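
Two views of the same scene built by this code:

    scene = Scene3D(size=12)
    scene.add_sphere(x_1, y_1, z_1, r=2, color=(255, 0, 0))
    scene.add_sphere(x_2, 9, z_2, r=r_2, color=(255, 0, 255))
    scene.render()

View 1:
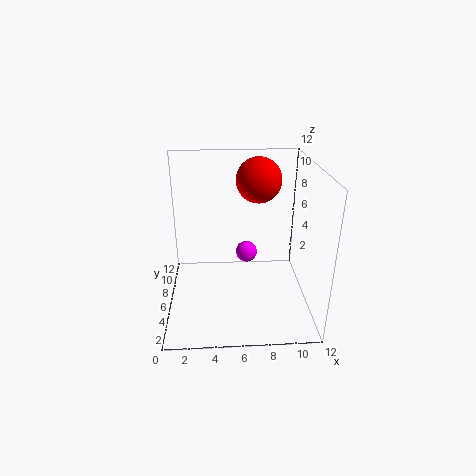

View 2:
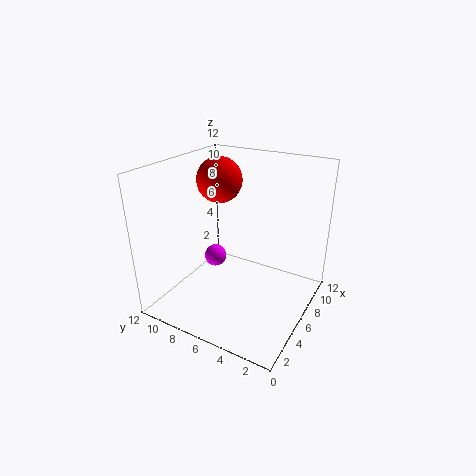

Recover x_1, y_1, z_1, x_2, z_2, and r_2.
x_1 = 8, y_1 = 9, z_1 = 10, x_2 = 7, z_2 = 3, r_2 = 1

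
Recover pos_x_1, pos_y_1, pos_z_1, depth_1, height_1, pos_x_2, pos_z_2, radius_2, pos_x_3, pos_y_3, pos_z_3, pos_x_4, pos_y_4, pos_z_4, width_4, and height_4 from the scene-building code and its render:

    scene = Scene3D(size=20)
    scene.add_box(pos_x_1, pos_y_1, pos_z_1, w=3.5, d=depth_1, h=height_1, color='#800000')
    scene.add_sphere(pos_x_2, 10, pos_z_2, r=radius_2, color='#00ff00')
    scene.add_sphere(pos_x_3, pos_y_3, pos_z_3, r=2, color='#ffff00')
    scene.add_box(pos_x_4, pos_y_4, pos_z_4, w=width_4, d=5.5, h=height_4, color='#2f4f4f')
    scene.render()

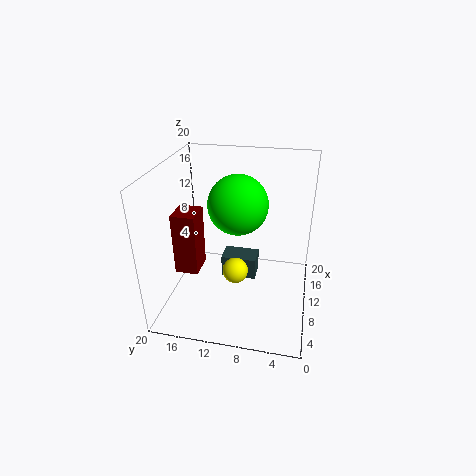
pos_x_1 = 4, pos_y_1 = 14, pos_z_1 = 7.5, depth_1 = 3, height_1 = 8, pos_x_2 = 10, pos_z_2 = 15, radius_2 = 4, pos_x_3 = 12.5, pos_y_3 = 11, pos_z_3 = 2.5, pos_x_4 = 13.5, pos_y_4 = 8, pos_z_4 = 0.5, width_4 = 3.5, height_4 = 3.5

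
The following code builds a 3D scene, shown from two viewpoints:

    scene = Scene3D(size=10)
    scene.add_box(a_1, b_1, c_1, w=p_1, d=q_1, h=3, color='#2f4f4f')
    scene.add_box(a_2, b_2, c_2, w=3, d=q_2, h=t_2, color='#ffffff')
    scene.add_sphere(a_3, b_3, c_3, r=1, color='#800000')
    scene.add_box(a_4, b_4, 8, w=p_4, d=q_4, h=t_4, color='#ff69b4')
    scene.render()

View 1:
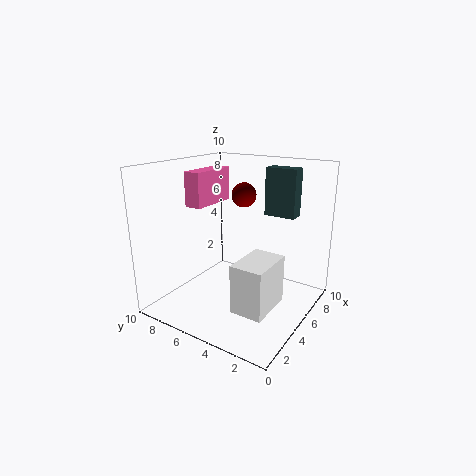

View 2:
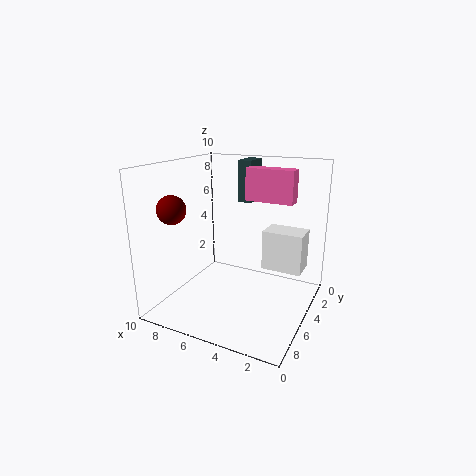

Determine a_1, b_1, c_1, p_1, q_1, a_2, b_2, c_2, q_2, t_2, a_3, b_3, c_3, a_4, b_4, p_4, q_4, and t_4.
a_1 = 5
b_1 = 1
c_1 = 7
p_1 = 1
q_1 = 2
a_2 = 1
b_2 = 1
c_2 = 2
q_2 = 2
t_2 = 3
a_3 = 9
b_3 = 7
c_3 = 7
a_4 = 1
b_4 = 5
p_4 = 3
q_4 = 1
t_4 = 2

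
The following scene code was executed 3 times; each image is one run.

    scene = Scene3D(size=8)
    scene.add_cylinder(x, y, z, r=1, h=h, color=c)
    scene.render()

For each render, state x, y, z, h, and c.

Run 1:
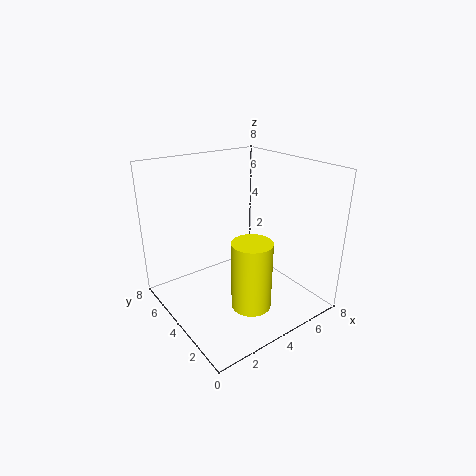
x = 3, y = 1.5, z = 1.5, h = 3.5, c = 'yellow'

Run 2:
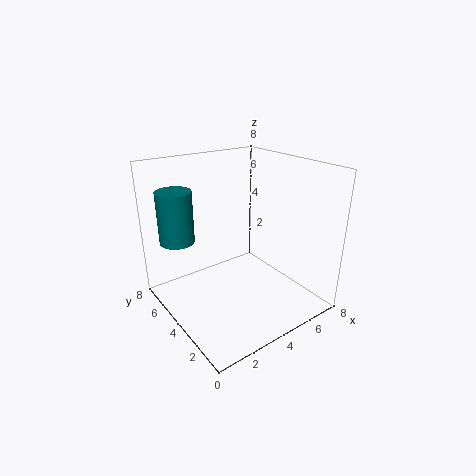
x = 1.5, y = 6.5, z = 3.5, h = 3, c = 'teal'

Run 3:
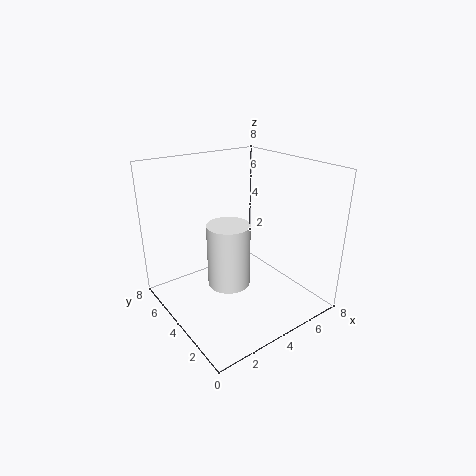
x = 2, y = 2, z = 3, h = 3, c = 'white'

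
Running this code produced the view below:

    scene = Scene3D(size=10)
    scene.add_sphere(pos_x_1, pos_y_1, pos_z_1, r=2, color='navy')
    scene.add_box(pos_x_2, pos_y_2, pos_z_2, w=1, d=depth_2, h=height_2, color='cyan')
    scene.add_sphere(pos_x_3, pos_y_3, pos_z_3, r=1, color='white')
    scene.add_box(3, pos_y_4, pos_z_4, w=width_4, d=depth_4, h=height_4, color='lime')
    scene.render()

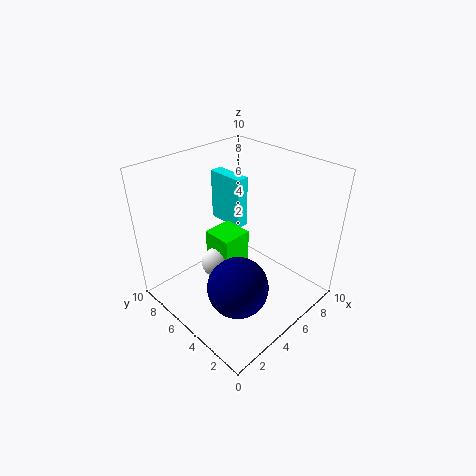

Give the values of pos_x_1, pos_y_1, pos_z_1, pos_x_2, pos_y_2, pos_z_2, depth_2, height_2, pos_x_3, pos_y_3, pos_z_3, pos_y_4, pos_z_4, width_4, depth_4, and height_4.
pos_x_1 = 3
pos_y_1 = 3
pos_z_1 = 3
pos_x_2 = 7
pos_y_2 = 7
pos_z_2 = 4
depth_2 = 3
height_2 = 4
pos_x_3 = 3
pos_y_3 = 5
pos_z_3 = 4
pos_y_4 = 4
pos_z_4 = 2
width_4 = 2
depth_4 = 2
height_4 = 4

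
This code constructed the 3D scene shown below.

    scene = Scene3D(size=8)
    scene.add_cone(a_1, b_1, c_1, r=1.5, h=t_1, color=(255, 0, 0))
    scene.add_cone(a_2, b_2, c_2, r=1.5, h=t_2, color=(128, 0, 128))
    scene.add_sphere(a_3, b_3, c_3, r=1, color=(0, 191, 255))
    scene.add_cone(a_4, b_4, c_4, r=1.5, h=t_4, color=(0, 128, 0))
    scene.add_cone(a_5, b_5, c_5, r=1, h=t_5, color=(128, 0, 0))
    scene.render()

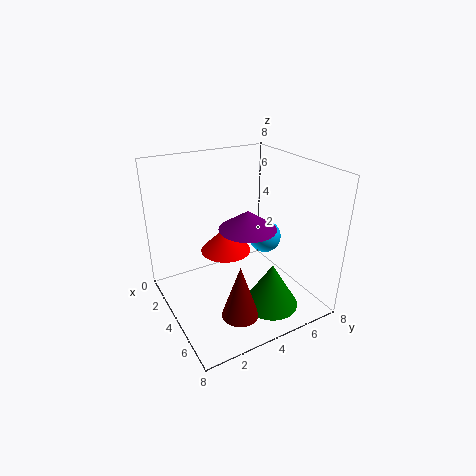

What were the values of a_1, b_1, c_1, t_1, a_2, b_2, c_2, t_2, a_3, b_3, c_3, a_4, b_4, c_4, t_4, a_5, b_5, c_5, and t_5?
a_1 = 2.5; b_1 = 4; c_1 = 2.5; t_1 = 1.5; a_2 = 5; b_2 = 4; c_2 = 5; t_2 = 1; a_3 = 3; b_3 = 6.5; c_3 = 3; a_4 = 6; b_4 = 5; c_4 = 0.5; t_4 = 2.5; a_5 = 6; b_5 = 3; c_5 = 0.5; t_5 = 3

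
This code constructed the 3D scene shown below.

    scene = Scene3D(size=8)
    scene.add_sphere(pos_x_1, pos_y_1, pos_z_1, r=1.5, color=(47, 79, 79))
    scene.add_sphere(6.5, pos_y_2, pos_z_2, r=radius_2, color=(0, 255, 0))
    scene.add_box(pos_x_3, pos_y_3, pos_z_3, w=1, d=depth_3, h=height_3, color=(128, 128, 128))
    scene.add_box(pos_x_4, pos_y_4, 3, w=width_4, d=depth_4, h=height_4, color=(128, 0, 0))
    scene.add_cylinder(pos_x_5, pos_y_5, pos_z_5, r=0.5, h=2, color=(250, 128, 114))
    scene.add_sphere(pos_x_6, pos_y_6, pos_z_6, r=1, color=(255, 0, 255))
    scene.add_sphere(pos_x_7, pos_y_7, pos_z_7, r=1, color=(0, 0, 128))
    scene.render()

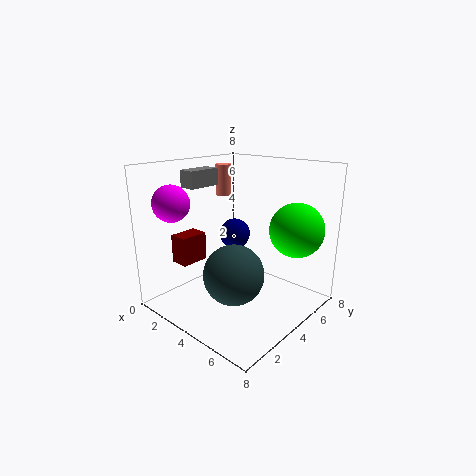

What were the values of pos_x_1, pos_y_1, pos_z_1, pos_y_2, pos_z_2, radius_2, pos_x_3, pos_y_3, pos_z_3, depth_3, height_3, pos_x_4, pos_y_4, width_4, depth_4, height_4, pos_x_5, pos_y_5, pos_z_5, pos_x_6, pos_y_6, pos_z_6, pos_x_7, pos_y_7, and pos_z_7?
pos_x_1 = 5.5; pos_y_1 = 2; pos_z_1 = 3; pos_y_2 = 6; pos_z_2 = 4.5; radius_2 = 1.5; pos_x_3 = 0.5; pos_y_3 = 3; pos_z_3 = 6.5; depth_3 = 2; height_3 = 1; pos_x_4 = 2; pos_y_4 = 1; width_4 = 1; depth_4 = 1.5; height_4 = 1.5; pos_x_5 = 0.5; pos_y_5 = 6.5; pos_z_5 = 5.5; pos_x_6 = 1.5; pos_y_6 = 1.5; pos_z_6 = 6; pos_x_7 = 1.5; pos_y_7 = 6.5; pos_z_7 = 3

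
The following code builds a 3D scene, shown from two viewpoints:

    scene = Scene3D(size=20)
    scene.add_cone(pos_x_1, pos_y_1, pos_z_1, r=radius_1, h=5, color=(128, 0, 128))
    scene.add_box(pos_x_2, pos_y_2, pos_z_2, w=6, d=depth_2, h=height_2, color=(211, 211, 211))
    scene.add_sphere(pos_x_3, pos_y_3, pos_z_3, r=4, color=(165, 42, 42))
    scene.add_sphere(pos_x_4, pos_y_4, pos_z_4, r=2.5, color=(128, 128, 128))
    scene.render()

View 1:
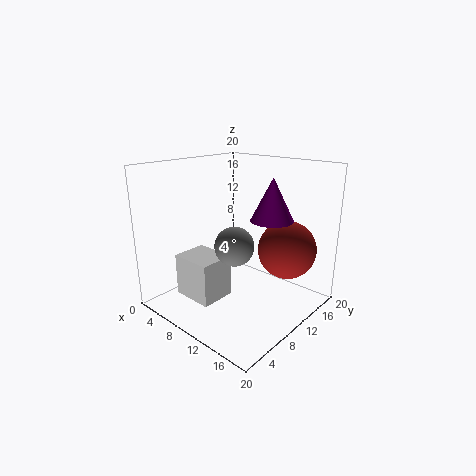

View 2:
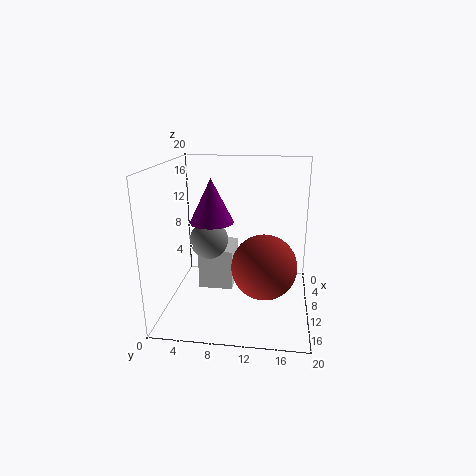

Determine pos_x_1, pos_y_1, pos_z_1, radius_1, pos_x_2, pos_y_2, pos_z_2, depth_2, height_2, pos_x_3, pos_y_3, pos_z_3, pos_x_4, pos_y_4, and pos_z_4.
pos_x_1 = 17; pos_y_1 = 8; pos_z_1 = 14.5; radius_1 = 2.5; pos_x_2 = 3.5; pos_y_2 = 4; pos_z_2 = 1.5; depth_2 = 5; height_2 = 6; pos_x_3 = 15.5; pos_y_3 = 14; pos_z_3 = 8.5; pos_x_4 = 12.5; pos_y_4 = 6.5; pos_z_4 = 10.5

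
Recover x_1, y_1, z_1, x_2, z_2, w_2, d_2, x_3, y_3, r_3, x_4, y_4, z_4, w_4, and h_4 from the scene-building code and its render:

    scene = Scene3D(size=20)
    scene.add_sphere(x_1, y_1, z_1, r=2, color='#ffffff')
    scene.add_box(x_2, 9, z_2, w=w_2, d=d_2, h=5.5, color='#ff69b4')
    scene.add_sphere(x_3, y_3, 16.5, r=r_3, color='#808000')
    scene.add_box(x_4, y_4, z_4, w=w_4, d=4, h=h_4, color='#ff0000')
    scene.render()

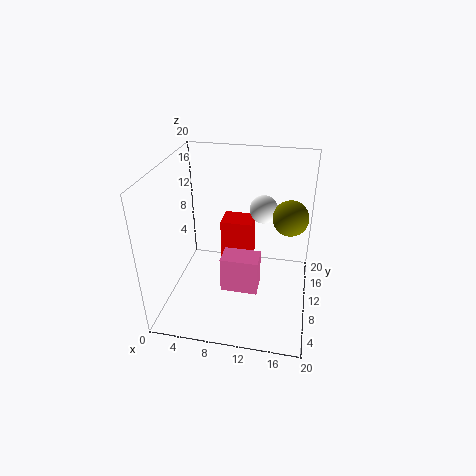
x_1 = 13
y_1 = 13.5
z_1 = 13
x_2 = 7.5
z_2 = 1
w_2 = 5.5
d_2 = 3.5
x_3 = 17
y_3 = 5
r_3 = 2
x_4 = 6
y_4 = 15.5
z_4 = 2
w_4 = 5
h_4 = 7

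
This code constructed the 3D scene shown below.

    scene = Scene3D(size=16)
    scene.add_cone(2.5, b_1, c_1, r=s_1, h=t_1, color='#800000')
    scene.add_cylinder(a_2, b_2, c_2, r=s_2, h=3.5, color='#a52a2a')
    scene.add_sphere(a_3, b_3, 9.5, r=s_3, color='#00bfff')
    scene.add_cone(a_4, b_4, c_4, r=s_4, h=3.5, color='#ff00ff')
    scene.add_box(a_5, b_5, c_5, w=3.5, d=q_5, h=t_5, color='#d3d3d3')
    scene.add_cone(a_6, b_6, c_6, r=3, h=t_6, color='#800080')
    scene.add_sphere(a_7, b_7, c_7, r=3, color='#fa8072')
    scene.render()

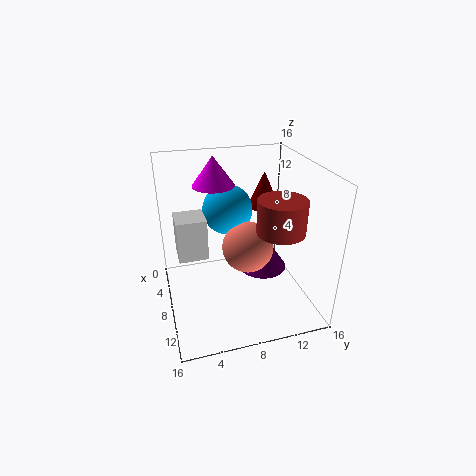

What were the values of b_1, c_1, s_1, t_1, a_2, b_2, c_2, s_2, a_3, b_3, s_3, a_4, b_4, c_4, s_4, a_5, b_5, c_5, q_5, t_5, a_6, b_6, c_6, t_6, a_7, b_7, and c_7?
b_1 = 13
c_1 = 9
s_1 = 2
t_1 = 4.5
a_2 = 11.5
b_2 = 11.5
c_2 = 10
s_2 = 2.5
a_3 = 3.5
b_3 = 8
s_3 = 3
a_4 = 3
b_4 = 6.5
c_4 = 12.5
s_4 = 2.5
a_5 = 2.5
b_5 = 1.5
c_5 = 4.5
q_5 = 3.5
t_5 = 5
a_6 = 5.5
b_6 = 12
c_6 = 2
t_6 = 4.5
a_7 = 7
b_7 = 9.5
c_7 = 6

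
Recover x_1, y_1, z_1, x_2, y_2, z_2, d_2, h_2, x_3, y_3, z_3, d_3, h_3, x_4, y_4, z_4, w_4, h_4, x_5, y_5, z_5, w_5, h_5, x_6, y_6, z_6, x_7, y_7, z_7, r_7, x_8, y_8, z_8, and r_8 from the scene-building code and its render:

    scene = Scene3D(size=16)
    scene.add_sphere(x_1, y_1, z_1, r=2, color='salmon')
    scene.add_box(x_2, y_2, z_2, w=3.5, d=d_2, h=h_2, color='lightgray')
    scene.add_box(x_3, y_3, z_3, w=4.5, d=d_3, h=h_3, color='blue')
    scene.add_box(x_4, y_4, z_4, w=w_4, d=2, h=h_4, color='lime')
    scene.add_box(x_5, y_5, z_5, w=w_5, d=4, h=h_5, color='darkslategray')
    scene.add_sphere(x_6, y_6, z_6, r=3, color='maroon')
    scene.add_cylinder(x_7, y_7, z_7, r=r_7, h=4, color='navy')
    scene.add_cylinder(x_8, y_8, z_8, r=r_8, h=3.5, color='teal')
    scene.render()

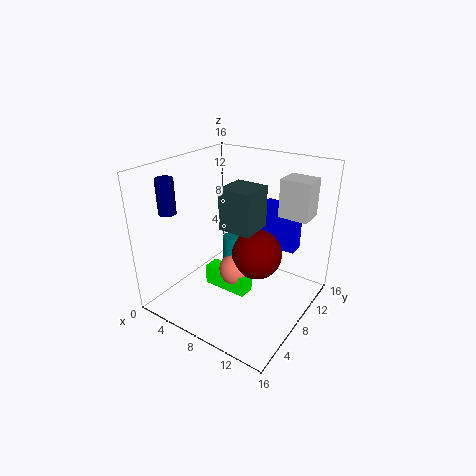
x_1 = 7, y_1 = 9, z_1 = 3, x_2 = 10.5, y_2 = 12.5, z_2 = 9.5, d_2 = 3, h_2 = 4.5, x_3 = 8, y_3 = 13, z_3 = 5, d_3 = 2, h_3 = 5.5, x_4 = 3.5, y_4 = 7.5, z_4 = 0.5, w_4 = 5.5, h_4 = 2.5, x_5 = 5, y_5 = 8.5, z_5 = 8, w_5 = 4, h_5 = 5, x_6 = 9, y_6 = 10.5, z_6 = 5, x_7 = 1, y_7 = 4.5, z_7 = 10.5, r_7 = 1, x_8 = 6, y_8 = 9.5, z_8 = 3.5, r_8 = 1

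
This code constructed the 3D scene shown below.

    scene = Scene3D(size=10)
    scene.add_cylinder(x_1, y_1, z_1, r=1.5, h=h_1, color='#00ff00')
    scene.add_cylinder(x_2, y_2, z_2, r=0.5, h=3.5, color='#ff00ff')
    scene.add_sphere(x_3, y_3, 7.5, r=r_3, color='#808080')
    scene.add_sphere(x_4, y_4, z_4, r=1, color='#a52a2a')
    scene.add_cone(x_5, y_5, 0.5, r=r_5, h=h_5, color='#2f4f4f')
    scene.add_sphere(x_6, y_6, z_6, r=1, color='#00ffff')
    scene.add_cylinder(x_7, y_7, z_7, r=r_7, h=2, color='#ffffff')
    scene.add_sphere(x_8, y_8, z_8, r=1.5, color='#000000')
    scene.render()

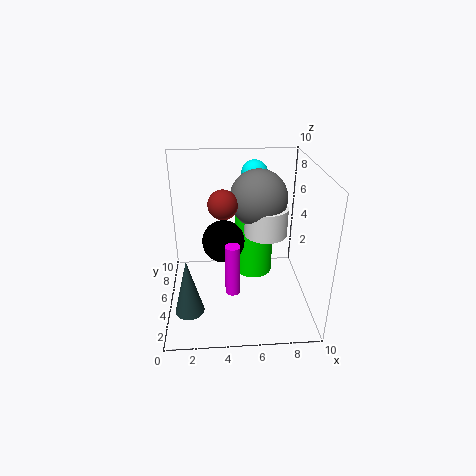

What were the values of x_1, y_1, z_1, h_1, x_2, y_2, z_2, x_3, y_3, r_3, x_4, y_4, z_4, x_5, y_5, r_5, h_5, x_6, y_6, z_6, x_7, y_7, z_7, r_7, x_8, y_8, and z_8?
x_1 = 6.5; y_1 = 8; z_1 = 0.5; h_1 = 5; x_2 = 4.5; y_2 = 3; z_2 = 2; x_3 = 6.5; y_3 = 6; r_3 = 2; x_4 = 4; y_4 = 5; z_4 = 7.5; x_5 = 1.5; y_5 = 3; r_5 = 1; h_5 = 4; x_6 = 6.5; y_6 = 8.5; z_6 = 8.5; x_7 = 7; y_7 = 5.5; z_7 = 5; r_7 = 1.5; x_8 = 4; y_8 = 5.5; z_8 = 4.5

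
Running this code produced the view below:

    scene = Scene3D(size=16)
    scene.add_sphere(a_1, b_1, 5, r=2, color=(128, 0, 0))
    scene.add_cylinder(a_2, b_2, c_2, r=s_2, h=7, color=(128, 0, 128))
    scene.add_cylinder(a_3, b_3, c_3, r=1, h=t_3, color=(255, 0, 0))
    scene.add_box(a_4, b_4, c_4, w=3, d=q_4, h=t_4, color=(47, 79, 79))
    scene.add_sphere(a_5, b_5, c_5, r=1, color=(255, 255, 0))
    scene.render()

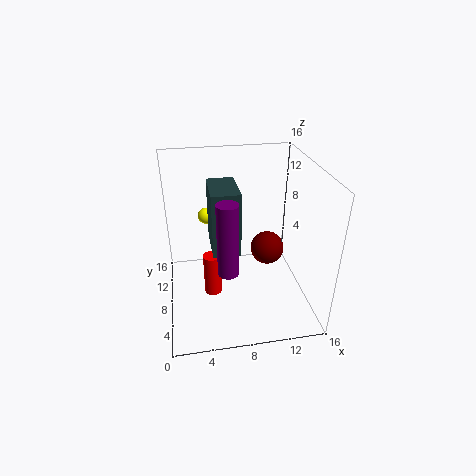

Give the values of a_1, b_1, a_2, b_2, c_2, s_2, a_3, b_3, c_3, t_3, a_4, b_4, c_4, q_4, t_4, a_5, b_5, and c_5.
a_1 = 12, b_1 = 10, a_2 = 6, b_2 = 2, c_2 = 8, s_2 = 1, a_3 = 5, b_3 = 8, c_3 = 1, t_3 = 5, a_4 = 5, b_4 = 6, c_4 = 7, q_4 = 5, t_4 = 7, a_5 = 5, b_5 = 14, c_5 = 8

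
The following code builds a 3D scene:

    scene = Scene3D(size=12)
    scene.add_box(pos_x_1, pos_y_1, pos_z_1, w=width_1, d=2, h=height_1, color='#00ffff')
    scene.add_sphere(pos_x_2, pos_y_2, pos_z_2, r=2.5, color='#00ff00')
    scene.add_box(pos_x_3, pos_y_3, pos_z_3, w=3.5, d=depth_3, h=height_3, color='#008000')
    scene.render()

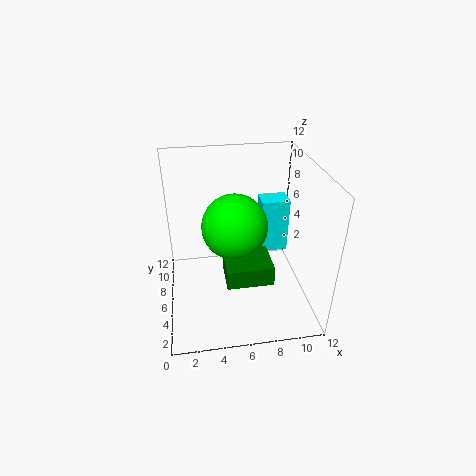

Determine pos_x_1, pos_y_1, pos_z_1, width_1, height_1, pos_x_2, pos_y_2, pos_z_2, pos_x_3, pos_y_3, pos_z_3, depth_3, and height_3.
pos_x_1 = 8.5
pos_y_1 = 8
pos_z_1 = 3
width_1 = 2.5
height_1 = 5
pos_x_2 = 5.5
pos_y_2 = 4.5
pos_z_2 = 8
pos_x_3 = 4.5
pos_y_3 = 1.5
pos_z_3 = 4.5
depth_3 = 3
height_3 = 1.5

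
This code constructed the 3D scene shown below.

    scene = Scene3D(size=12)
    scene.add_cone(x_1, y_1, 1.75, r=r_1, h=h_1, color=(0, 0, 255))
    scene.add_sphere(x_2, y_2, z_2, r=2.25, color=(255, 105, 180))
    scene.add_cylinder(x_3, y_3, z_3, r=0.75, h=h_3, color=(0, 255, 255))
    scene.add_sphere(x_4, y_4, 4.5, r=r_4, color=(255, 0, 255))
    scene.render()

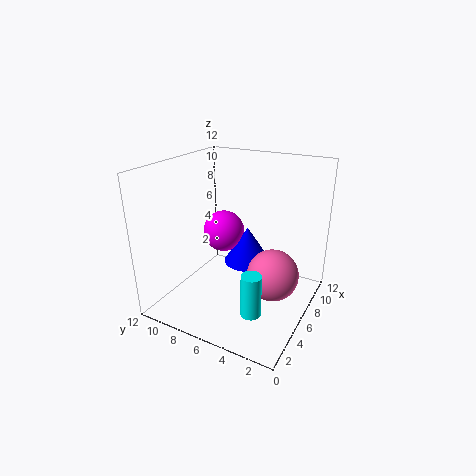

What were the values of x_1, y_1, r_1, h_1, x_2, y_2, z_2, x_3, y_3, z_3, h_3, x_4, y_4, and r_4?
x_1 = 9.75; y_1 = 7; r_1 = 2.25; h_1 = 3.5; x_2 = 7.25; y_2 = 3.25; z_2 = 2.5; x_3 = 2; y_3 = 2.75; z_3 = 2.25; h_3 = 3.25; x_4 = 9.5; y_4 = 9.5; r_4 = 2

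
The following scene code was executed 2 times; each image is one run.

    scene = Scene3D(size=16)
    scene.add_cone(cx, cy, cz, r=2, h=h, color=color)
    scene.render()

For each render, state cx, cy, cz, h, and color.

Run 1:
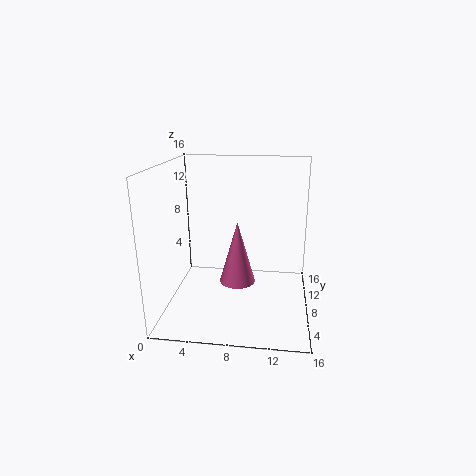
cx = 8
cy = 7.5
cz = 3
h = 7
color = 'hotpink'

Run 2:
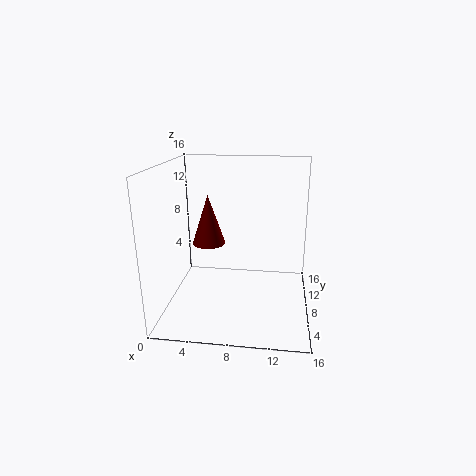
cx = 4
cy = 11
cz = 6
h = 6
color = 'maroon'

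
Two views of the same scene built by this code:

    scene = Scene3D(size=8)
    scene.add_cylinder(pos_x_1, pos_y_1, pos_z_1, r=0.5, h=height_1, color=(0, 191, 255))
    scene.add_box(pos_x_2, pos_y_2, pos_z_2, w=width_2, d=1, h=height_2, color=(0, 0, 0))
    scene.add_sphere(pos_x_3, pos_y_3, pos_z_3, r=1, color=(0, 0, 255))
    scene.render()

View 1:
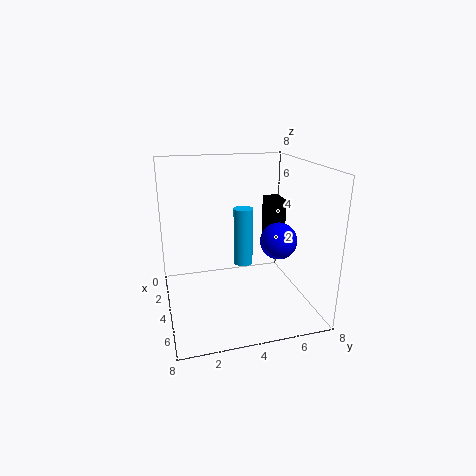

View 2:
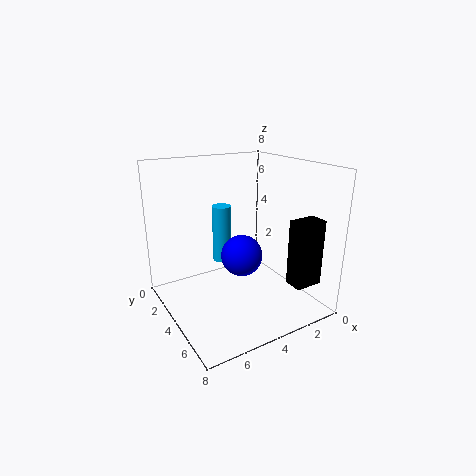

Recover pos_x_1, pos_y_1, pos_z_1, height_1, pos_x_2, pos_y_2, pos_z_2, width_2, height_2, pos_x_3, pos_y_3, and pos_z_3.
pos_x_1 = 5
pos_y_1 = 4
pos_z_1 = 3
height_1 = 3
pos_x_2 = 1
pos_y_2 = 6.5
pos_z_2 = 2
width_2 = 1.5
height_2 = 3.5
pos_x_3 = 5
pos_y_3 = 6
pos_z_3 = 4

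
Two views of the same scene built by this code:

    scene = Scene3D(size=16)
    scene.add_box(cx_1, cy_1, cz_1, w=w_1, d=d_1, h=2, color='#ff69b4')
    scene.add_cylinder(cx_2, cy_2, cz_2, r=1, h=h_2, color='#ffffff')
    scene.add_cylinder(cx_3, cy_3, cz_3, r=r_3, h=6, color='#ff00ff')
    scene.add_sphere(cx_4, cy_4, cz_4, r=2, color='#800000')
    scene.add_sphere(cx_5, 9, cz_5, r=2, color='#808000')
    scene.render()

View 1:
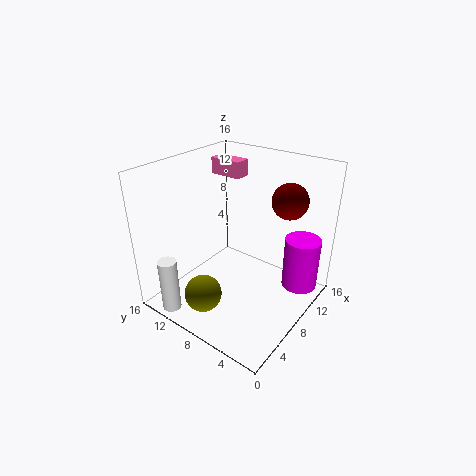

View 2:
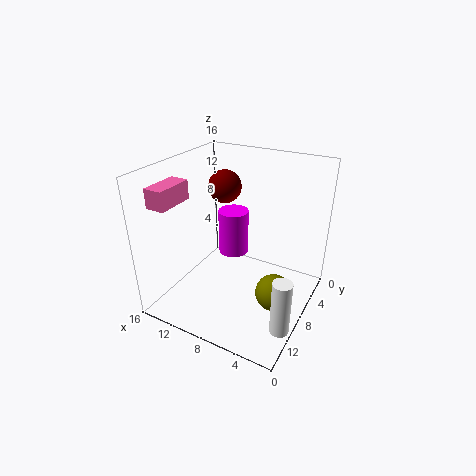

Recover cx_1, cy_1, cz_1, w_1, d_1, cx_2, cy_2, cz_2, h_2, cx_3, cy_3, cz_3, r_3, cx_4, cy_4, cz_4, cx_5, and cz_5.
cx_1 = 12, cy_1 = 11, cz_1 = 13, w_1 = 2, d_1 = 4, cx_2 = 1, cy_2 = 12, cz_2 = 1, h_2 = 6, cx_3 = 12, cy_3 = 2, cz_3 = 2, r_3 = 2, cx_4 = 12, cy_4 = 4, cz_4 = 12, cx_5 = 3, cz_5 = 3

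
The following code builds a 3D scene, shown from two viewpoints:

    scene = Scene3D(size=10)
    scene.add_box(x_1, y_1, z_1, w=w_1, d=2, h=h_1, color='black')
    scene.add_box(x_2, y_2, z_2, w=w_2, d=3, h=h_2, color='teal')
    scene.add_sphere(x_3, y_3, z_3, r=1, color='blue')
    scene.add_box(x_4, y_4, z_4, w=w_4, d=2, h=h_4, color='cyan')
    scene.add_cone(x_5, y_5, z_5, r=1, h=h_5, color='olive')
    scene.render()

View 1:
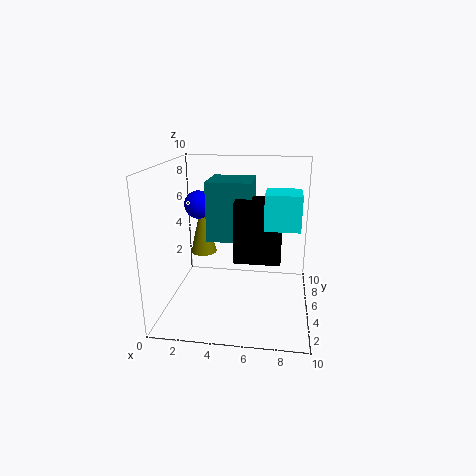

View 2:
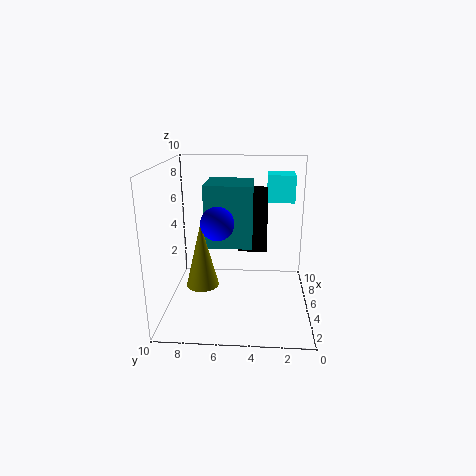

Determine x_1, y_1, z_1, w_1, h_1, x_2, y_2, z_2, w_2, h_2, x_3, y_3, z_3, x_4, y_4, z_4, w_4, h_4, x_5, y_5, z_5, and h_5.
x_1 = 5
y_1 = 3
z_1 = 4
w_1 = 3
h_1 = 4
x_2 = 3
y_2 = 4
z_2 = 5
w_2 = 3
h_2 = 4
x_3 = 2
y_3 = 6
z_3 = 7
x_4 = 7
y_4 = 1
z_4 = 7
w_4 = 2
h_4 = 2
x_5 = 2
y_5 = 7
z_5 = 3
h_5 = 4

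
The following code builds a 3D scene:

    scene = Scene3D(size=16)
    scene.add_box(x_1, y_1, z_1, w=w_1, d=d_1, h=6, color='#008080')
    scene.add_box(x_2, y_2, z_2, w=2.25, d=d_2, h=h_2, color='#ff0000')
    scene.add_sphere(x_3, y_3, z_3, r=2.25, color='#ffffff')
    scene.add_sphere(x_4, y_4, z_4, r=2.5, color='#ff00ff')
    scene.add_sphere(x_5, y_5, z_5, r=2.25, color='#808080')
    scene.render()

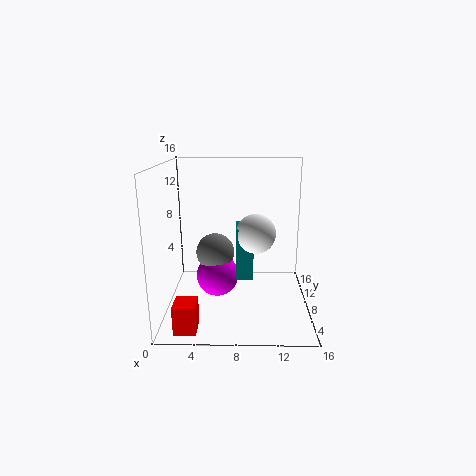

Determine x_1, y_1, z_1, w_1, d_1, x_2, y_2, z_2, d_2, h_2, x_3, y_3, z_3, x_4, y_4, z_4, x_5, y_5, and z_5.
x_1 = 7.75
y_1 = 7.75
z_1 = 3
w_1 = 2
d_1 = 3.5
x_2 = 1.75
y_2 = 1
z_2 = 0.25
d_2 = 2.5
h_2 = 3
x_3 = 10
y_3 = 8.75
z_3 = 8.25
x_4 = 5.5
y_4 = 9.5
z_4 = 2.75
x_5 = 5.25
y_5 = 10
z_5 = 5.5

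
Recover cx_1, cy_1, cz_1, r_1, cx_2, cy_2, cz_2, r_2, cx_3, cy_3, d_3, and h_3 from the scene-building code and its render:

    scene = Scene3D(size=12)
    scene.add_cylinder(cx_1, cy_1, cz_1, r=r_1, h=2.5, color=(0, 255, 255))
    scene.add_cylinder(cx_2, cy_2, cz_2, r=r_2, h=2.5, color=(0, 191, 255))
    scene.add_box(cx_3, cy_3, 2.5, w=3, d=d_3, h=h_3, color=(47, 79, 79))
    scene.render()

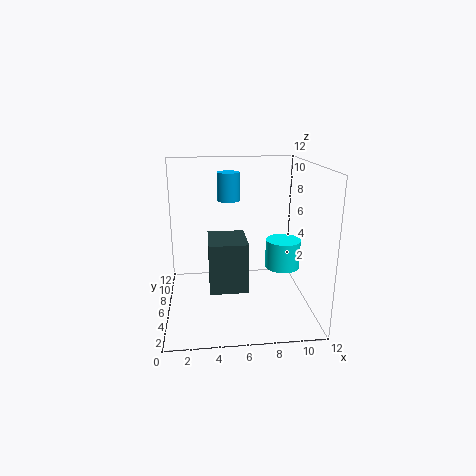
cx_1 = 10
cy_1 = 6.5
cz_1 = 3
r_1 = 1.5
cx_2 = 5.5
cy_2 = 9
cz_2 = 8.5
r_2 = 1
cx_3 = 3.5
cy_3 = 3
d_3 = 3.5
h_3 = 4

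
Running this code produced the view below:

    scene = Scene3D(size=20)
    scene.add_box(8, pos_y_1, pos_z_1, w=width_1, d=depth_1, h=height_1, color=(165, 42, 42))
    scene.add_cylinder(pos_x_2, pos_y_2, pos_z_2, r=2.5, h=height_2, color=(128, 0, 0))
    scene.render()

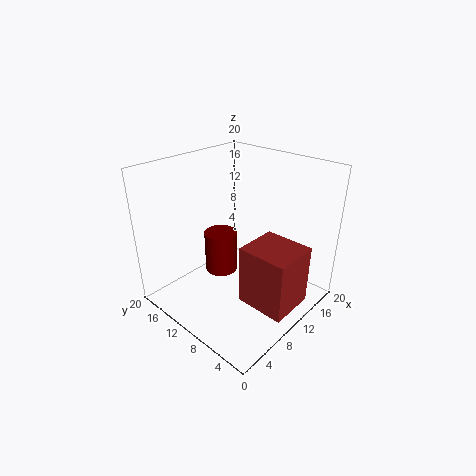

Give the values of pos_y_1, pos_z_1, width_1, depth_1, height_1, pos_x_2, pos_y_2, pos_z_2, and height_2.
pos_y_1 = 1
pos_z_1 = 1.5
width_1 = 6.5
depth_1 = 7
height_1 = 8.5
pos_x_2 = 11.5
pos_y_2 = 15
pos_z_2 = 2
height_2 = 6.5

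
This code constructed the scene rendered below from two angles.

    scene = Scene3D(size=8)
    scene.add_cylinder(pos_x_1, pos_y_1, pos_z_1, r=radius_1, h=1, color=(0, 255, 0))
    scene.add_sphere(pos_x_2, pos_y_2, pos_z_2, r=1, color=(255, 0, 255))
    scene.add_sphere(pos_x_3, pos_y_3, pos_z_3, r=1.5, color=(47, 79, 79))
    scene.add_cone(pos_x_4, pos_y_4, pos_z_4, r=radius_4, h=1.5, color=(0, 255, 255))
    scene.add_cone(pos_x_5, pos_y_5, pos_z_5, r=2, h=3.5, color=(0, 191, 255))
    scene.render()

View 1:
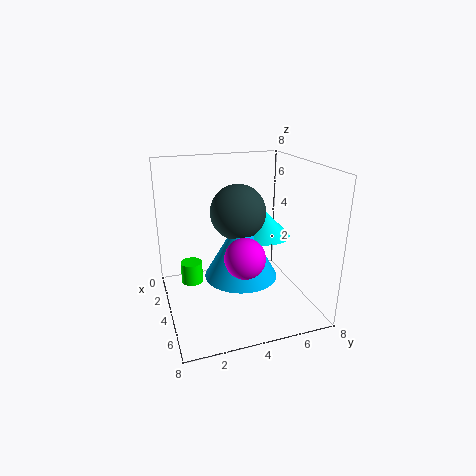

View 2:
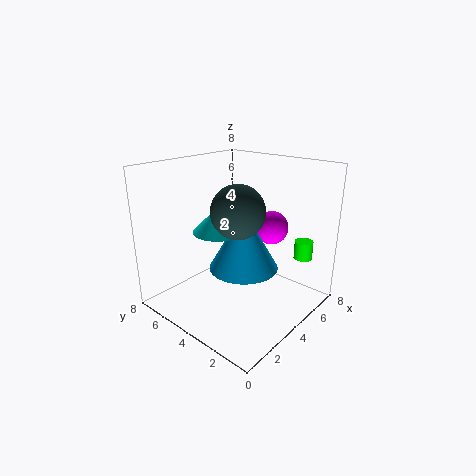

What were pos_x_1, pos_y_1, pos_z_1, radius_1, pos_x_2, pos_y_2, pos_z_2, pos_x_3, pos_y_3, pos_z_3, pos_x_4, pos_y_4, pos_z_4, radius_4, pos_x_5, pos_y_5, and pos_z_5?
pos_x_1 = 6, pos_y_1 = 1, pos_z_1 = 3, radius_1 = 0.5, pos_x_2 = 6.5, pos_y_2 = 3.5, pos_z_2 = 4, pos_x_3 = 4, pos_y_3 = 4, pos_z_3 = 5.5, pos_x_4 = 4, pos_y_4 = 5.5, pos_z_4 = 4, radius_4 = 1.5, pos_x_5 = 4.5, pos_y_5 = 4, pos_z_5 = 2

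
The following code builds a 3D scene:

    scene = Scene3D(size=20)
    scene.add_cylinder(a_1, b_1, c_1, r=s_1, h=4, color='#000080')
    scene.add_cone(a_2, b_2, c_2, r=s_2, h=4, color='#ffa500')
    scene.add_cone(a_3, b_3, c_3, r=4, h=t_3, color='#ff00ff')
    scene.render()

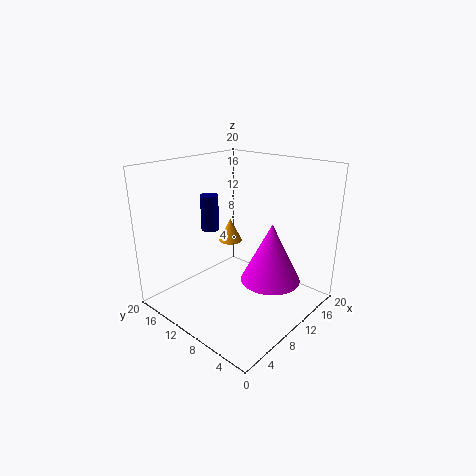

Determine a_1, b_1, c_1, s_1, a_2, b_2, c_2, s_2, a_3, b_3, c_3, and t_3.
a_1 = 3, b_1 = 8, c_1 = 14, s_1 = 1, a_2 = 17, b_2 = 18, c_2 = 5, s_2 = 2, a_3 = 11, b_3 = 5, c_3 = 5, t_3 = 8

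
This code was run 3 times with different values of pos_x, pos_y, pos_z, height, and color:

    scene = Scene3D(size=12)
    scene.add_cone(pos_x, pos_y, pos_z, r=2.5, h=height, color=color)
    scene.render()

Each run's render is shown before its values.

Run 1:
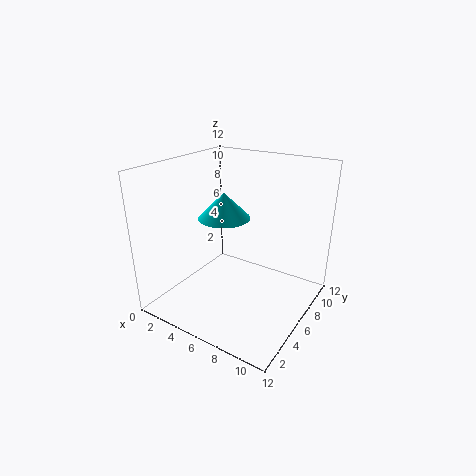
pos_x = 2.5, pos_y = 9, pos_z = 6, height = 2.5, color = 'cyan'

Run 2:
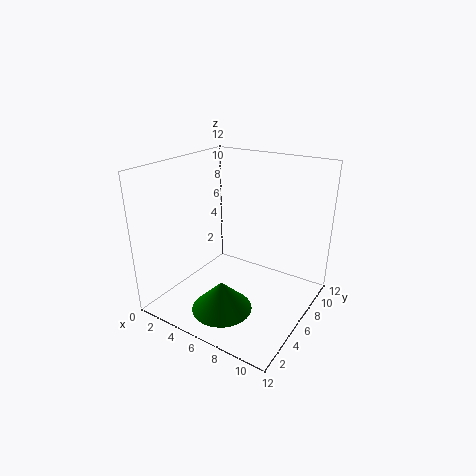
pos_x = 6, pos_y = 3.5, pos_z = 0.5, height = 2.5, color = 'green'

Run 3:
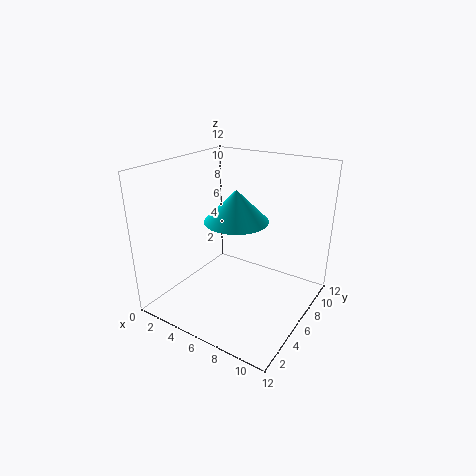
pos_x = 6.5, pos_y = 5, pos_z = 8, height = 2.5, color = 'cyan'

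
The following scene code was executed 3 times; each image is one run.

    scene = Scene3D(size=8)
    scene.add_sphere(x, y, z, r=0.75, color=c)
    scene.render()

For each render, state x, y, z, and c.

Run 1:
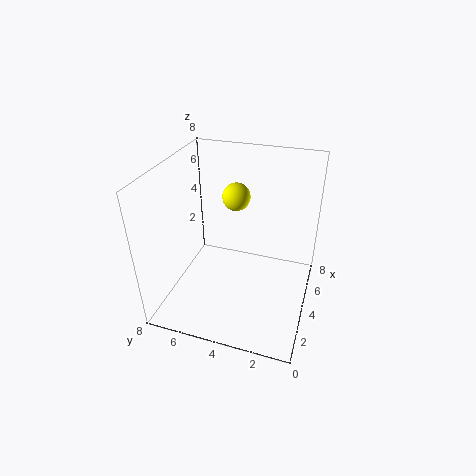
x = 4.5; y = 4.25; z = 6.25; c = 'yellow'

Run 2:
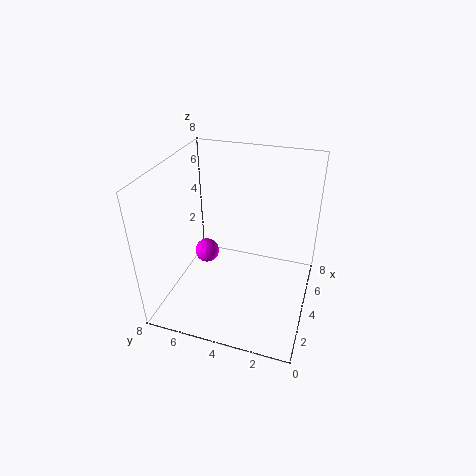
x = 5.25; y = 6.5; z = 1.75; c = 'magenta'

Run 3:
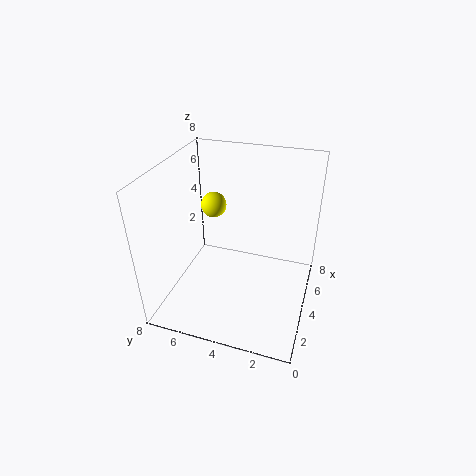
x = 5.5; y = 6; z = 5; c = 'yellow'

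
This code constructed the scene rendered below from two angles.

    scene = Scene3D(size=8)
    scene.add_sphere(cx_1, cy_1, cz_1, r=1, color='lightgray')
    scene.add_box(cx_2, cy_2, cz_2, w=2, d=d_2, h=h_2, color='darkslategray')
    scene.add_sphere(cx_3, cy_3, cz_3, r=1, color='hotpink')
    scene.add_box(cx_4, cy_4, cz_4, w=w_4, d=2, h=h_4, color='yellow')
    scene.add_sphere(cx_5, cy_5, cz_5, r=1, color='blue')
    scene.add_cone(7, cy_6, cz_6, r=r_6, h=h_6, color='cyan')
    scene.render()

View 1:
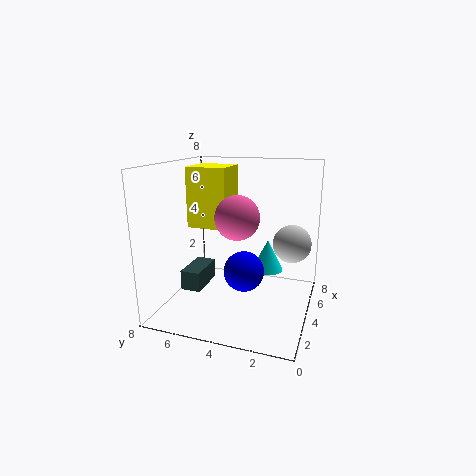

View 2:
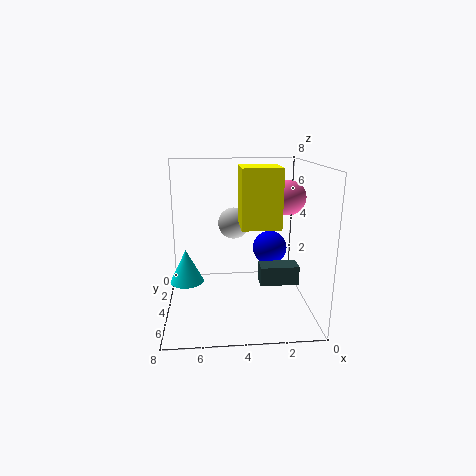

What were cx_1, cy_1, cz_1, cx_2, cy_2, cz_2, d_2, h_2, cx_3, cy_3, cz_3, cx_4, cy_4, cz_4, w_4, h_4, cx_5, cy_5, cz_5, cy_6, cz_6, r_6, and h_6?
cx_1 = 4; cy_1 = 1; cz_1 = 4; cx_2 = 1; cy_2 = 5; cz_2 = 2; d_2 = 1; h_2 = 1; cx_3 = 1; cy_3 = 3; cz_3 = 6; cx_4 = 2; cy_4 = 4; cz_4 = 5; w_4 = 2; h_4 = 3; cx_5 = 2; cy_5 = 3; cz_5 = 3; cy_6 = 3; cz_6 = 1; r_6 = 1; h_6 = 2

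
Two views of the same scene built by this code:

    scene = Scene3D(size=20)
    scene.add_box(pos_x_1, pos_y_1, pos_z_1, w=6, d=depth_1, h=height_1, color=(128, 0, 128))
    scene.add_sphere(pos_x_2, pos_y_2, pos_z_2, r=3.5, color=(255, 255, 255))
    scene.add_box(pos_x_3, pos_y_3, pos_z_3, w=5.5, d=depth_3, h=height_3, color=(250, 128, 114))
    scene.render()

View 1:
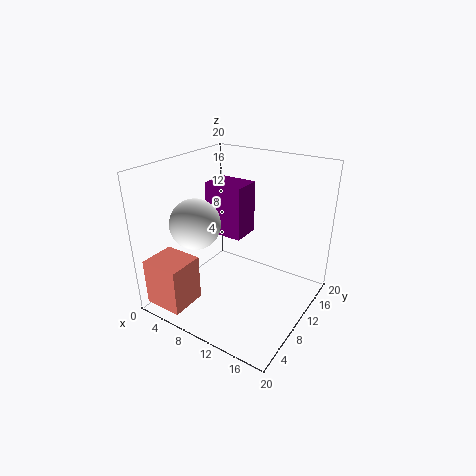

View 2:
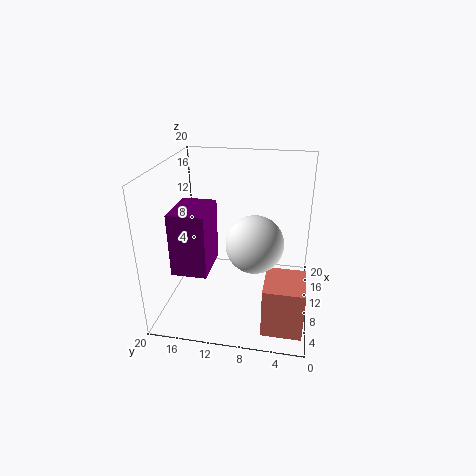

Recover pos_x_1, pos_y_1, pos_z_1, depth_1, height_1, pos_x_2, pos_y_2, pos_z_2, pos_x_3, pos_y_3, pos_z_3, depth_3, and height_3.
pos_x_1 = 2.5, pos_y_1 = 12.5, pos_z_1 = 8, depth_1 = 4.5, height_1 = 8, pos_x_2 = 5, pos_y_2 = 7, pos_z_2 = 12, pos_x_3 = 1, pos_y_3 = 0.5, pos_z_3 = 1.5, depth_3 = 5, height_3 = 6.5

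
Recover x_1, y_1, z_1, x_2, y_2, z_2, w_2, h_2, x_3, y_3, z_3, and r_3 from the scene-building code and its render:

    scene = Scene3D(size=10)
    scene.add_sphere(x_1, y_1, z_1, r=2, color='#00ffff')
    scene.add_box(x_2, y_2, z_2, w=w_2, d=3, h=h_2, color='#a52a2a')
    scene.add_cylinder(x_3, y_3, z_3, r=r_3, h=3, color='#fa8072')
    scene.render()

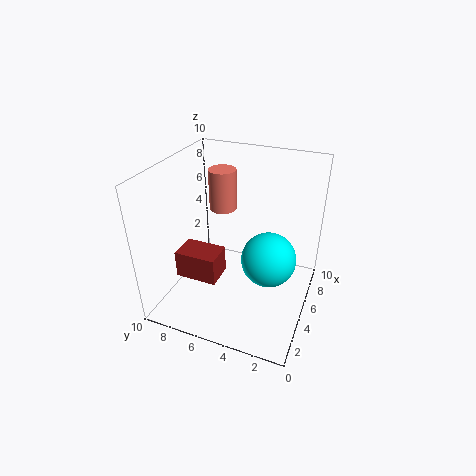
x_1 = 6, y_1 = 3, z_1 = 3, x_2 = 3, y_2 = 6, z_2 = 2, w_2 = 2, h_2 = 2, x_3 = 7, y_3 = 7, z_3 = 6, r_3 = 1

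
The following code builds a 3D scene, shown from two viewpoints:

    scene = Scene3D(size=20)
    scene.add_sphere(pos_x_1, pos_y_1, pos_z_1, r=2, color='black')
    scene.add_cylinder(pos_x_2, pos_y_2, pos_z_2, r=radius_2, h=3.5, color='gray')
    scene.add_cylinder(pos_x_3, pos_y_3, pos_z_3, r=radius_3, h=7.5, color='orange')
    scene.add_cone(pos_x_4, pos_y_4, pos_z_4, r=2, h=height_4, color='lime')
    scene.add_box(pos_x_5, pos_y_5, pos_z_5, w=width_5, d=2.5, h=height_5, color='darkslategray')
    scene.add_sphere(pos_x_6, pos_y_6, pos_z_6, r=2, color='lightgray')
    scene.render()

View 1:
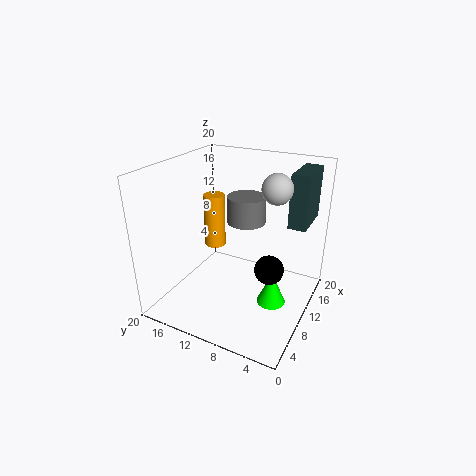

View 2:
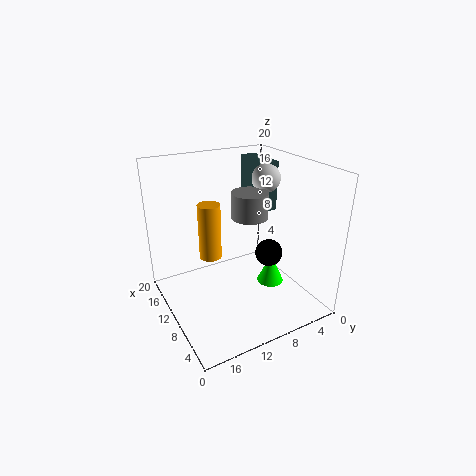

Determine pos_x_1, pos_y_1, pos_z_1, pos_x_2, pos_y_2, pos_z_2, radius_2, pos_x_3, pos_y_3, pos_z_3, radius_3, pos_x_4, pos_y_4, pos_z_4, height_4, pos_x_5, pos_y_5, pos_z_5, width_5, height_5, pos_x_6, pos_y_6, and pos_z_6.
pos_x_1 = 9.5; pos_y_1 = 5; pos_z_1 = 6.5; pos_x_2 = 9.5; pos_y_2 = 8.5; pos_z_2 = 13; radius_2 = 2.5; pos_x_3 = 10.5; pos_y_3 = 14; pos_z_3 = 8; radius_3 = 1.5; pos_x_4 = 9.5; pos_y_4 = 4.5; pos_z_4 = 1.5; height_4 = 4.5; pos_x_5 = 13; pos_y_5 = 1.5; pos_z_5 = 11.5; width_5 = 6.5; height_5 = 7.5; pos_x_6 = 11; pos_y_6 = 5; pos_z_6 = 17.5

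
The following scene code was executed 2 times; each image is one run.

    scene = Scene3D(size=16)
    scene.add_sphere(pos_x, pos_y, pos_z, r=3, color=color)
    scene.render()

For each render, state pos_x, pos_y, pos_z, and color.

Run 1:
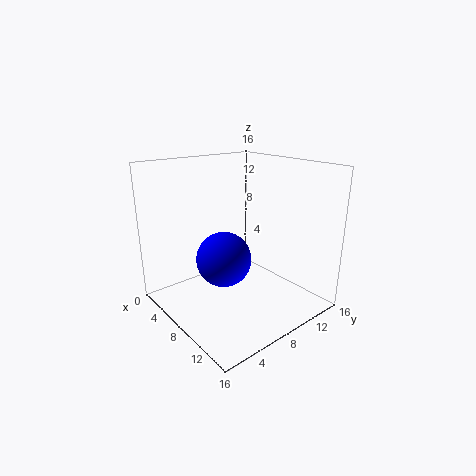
pos_x = 8; pos_y = 6; pos_z = 6; color = 'blue'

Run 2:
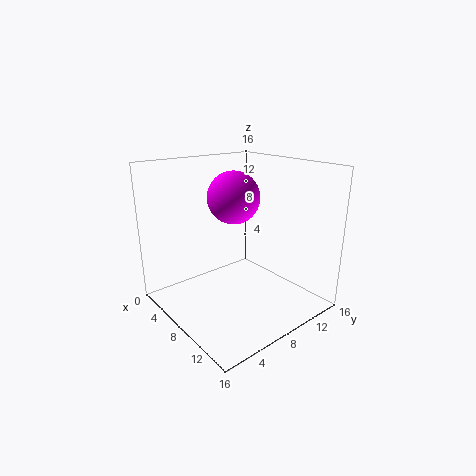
pos_x = 6; pos_y = 9; pos_z = 12; color = 'magenta'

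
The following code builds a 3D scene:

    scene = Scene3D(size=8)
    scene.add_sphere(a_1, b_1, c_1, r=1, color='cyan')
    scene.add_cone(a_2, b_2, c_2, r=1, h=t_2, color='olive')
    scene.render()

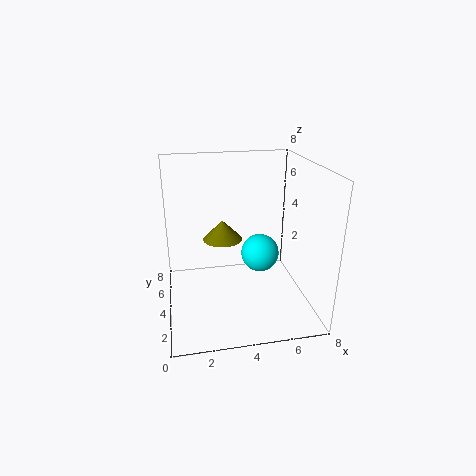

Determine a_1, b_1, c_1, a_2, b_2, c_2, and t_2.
a_1 = 5; b_1 = 3; c_1 = 3.5; a_2 = 3; b_2 = 3; c_2 = 4.5; t_2 = 1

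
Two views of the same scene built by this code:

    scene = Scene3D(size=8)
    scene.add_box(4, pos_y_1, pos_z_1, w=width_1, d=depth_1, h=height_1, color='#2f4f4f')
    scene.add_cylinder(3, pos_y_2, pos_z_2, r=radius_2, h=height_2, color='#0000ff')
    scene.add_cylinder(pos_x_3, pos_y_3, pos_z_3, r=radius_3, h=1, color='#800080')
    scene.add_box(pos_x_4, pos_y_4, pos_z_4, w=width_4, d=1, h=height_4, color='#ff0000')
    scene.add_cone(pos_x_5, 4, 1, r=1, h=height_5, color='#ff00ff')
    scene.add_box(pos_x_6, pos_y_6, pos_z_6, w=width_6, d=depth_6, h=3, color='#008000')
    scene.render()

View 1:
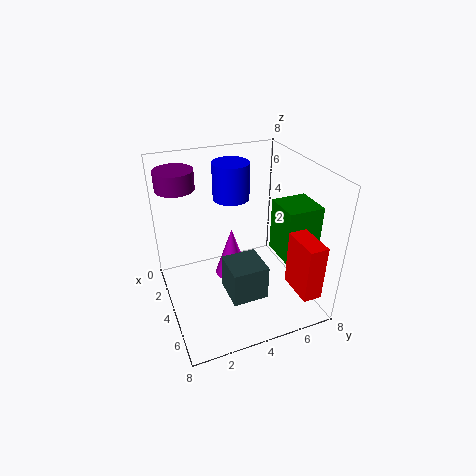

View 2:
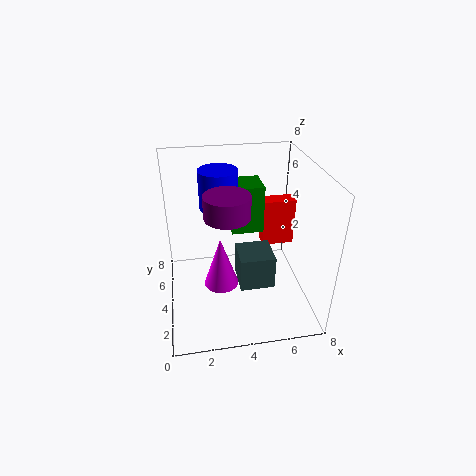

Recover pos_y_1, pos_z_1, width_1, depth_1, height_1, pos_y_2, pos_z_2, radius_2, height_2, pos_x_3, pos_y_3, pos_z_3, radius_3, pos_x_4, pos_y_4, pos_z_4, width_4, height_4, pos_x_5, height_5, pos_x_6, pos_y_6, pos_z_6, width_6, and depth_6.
pos_y_1 = 3; pos_z_1 = 1; width_1 = 2; depth_1 = 2; height_1 = 2; pos_y_2 = 4; pos_z_2 = 6; radius_2 = 1; height_2 = 2; pos_x_3 = 3; pos_y_3 = 1; pos_z_3 = 7; radius_3 = 1; pos_x_4 = 6; pos_y_4 = 6; pos_z_4 = 2; width_4 = 2; height_4 = 3; pos_x_5 = 3; height_5 = 3; pos_x_6 = 4; pos_y_6 = 6; pos_z_6 = 3; width_6 = 2; depth_6 = 2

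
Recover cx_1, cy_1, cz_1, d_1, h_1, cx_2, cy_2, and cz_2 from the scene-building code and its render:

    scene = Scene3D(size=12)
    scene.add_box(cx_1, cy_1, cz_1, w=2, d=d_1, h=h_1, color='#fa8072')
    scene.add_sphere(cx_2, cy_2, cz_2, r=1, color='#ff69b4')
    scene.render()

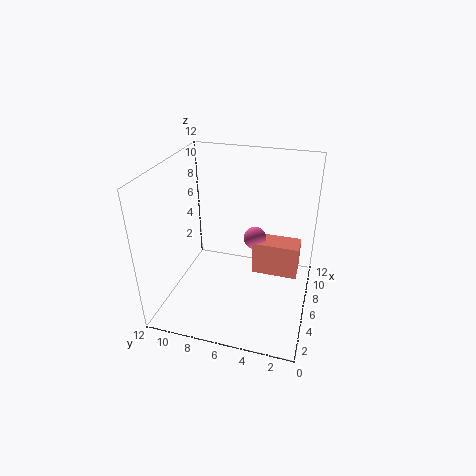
cx_1 = 7, cy_1 = 1, cz_1 = 2, d_1 = 4, h_1 = 3, cx_2 = 8, cy_2 = 5, cz_2 = 5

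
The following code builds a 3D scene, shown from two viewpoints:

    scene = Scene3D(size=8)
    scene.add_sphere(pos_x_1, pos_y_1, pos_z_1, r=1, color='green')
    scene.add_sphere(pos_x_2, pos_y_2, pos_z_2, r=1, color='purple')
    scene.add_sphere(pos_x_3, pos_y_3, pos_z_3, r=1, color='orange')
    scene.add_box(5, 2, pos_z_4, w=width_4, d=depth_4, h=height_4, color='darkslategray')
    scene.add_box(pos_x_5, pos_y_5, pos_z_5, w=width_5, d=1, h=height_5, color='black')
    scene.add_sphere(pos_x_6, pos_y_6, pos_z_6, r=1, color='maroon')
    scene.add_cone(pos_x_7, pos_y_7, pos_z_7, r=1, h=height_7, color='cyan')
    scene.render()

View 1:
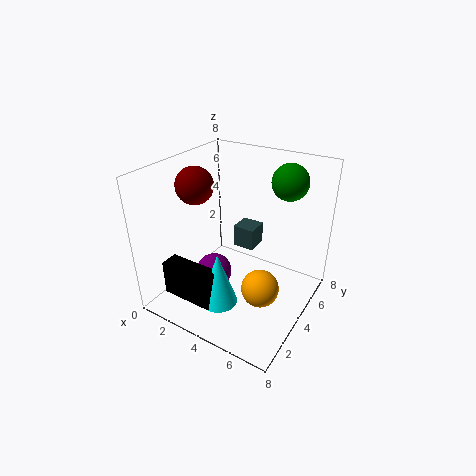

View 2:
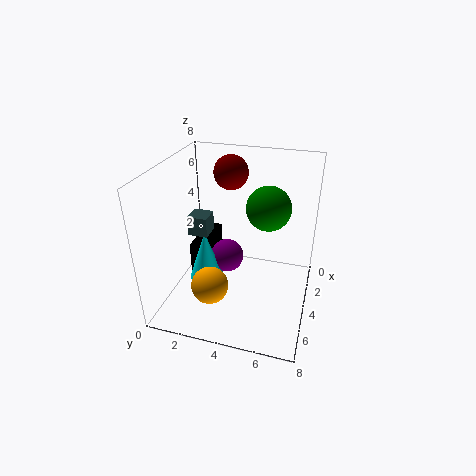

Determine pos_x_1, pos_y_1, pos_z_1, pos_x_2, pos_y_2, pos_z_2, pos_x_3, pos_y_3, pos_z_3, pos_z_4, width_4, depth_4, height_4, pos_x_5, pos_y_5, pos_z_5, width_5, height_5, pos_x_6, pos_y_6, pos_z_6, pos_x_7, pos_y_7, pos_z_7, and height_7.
pos_x_1 = 6; pos_y_1 = 6; pos_z_1 = 7; pos_x_2 = 3; pos_y_2 = 3; pos_z_2 = 2; pos_x_3 = 6; pos_y_3 = 3; pos_z_3 = 2; pos_z_4 = 5; width_4 = 1; depth_4 = 1; height_4 = 1; pos_x_5 = 1; pos_y_5 = 1; pos_z_5 = 1; width_5 = 3; height_5 = 2; pos_x_6 = 2; pos_y_6 = 3; pos_z_6 = 7; pos_x_7 = 4; pos_y_7 = 2; pos_z_7 = 1; height_7 = 3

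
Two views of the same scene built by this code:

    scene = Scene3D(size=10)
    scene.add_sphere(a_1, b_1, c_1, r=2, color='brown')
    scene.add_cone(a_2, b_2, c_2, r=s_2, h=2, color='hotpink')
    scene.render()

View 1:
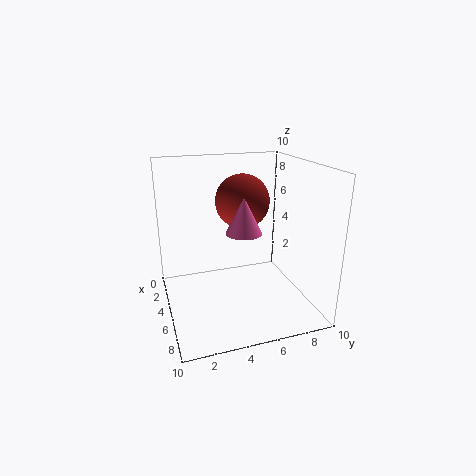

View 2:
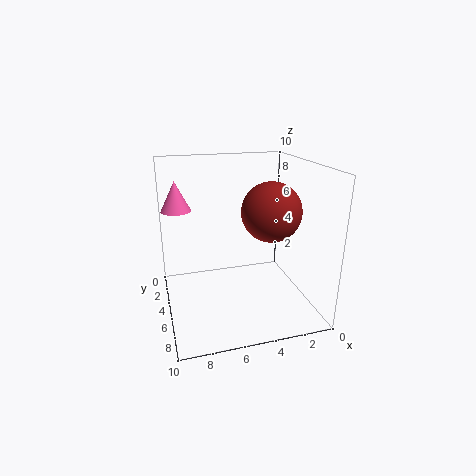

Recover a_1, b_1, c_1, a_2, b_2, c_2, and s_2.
a_1 = 3
b_1 = 6
c_1 = 7
a_2 = 9
b_2 = 4
c_2 = 7
s_2 = 1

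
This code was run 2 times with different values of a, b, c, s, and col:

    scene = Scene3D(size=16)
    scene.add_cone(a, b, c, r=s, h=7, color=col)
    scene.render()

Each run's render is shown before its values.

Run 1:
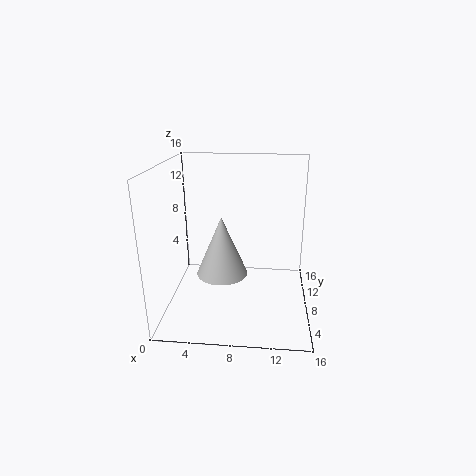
a = 6, b = 9, c = 3, s = 3, col = 'lightgray'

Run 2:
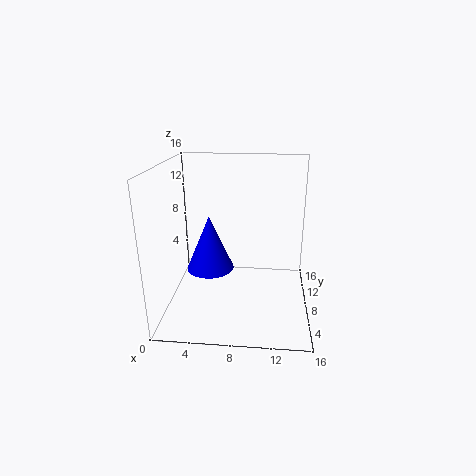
a = 4, b = 12, c = 2, s = 3, col = 'blue'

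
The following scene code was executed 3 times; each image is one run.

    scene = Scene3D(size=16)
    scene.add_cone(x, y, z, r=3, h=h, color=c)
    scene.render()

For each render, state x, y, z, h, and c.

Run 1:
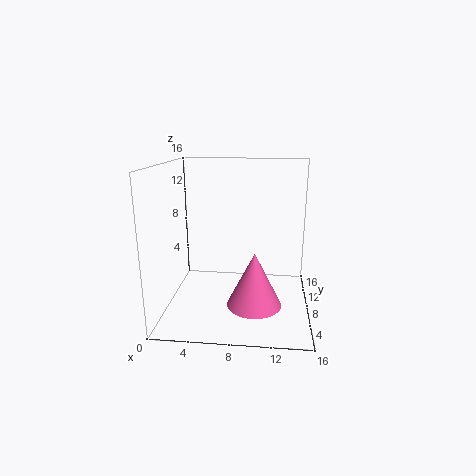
x = 10; y = 6; z = 1; h = 6; c = 'hotpink'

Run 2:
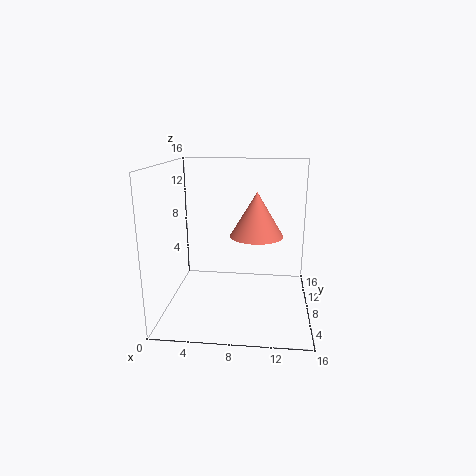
x = 10; y = 9; z = 8; h = 5; c = 'salmon'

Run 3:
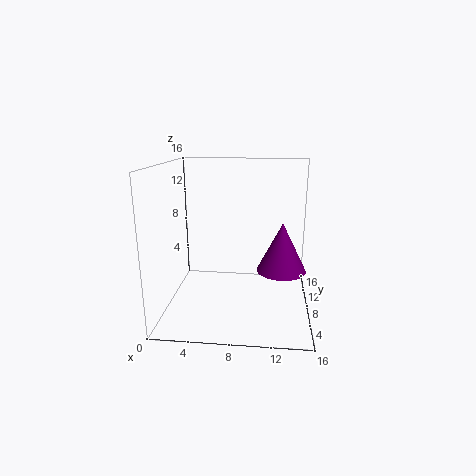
x = 13; y = 11; z = 3; h = 6; c = 'purple'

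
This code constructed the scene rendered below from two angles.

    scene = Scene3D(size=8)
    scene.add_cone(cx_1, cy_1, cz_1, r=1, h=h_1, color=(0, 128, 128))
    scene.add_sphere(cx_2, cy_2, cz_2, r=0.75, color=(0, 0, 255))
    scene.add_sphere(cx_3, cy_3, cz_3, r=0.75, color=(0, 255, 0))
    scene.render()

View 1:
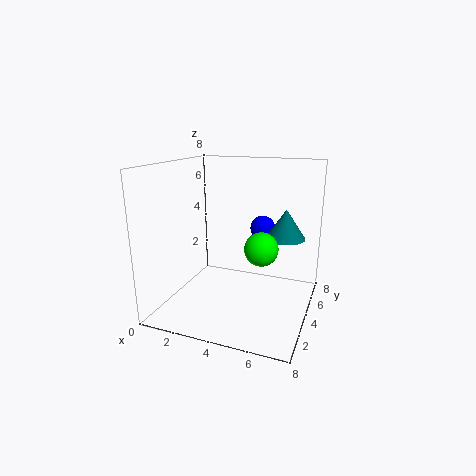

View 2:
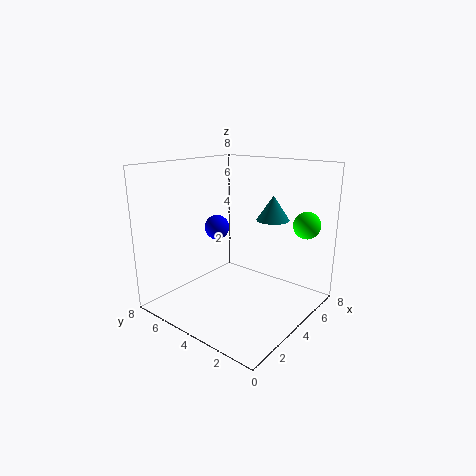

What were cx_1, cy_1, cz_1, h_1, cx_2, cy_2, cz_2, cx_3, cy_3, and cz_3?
cx_1 = 6.75
cy_1 = 3.5
cz_1 = 4.5
h_1 = 1.5
cx_2 = 4.75
cy_2 = 6.25
cz_2 = 4
cx_3 = 6.25
cy_3 = 1
cz_3 = 4.75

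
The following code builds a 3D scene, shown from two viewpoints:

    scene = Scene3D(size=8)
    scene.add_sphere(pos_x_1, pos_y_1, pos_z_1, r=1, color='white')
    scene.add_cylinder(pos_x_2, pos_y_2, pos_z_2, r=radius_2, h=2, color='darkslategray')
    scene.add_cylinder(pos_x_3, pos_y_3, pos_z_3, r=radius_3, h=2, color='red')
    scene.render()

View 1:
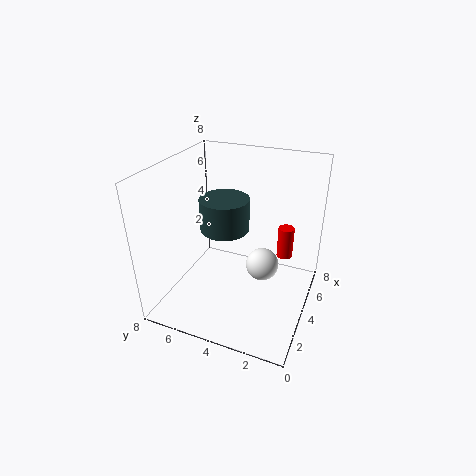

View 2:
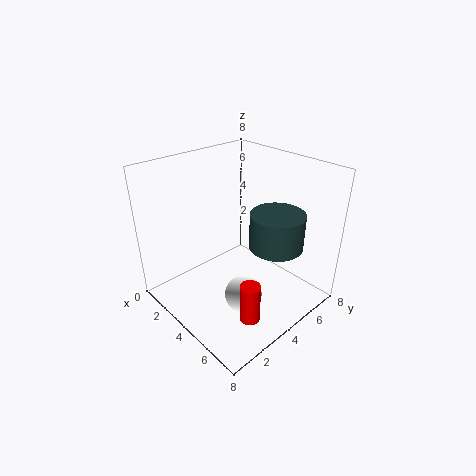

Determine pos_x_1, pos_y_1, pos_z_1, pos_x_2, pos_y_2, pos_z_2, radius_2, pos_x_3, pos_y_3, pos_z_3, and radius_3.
pos_x_1 = 5.5
pos_y_1 = 3
pos_z_1 = 1.5
pos_x_2 = 5.5
pos_y_2 = 5.5
pos_z_2 = 3.5
radius_2 = 1.5
pos_x_3 = 7
pos_y_3 = 2
pos_z_3 = 1.5
radius_3 = 0.5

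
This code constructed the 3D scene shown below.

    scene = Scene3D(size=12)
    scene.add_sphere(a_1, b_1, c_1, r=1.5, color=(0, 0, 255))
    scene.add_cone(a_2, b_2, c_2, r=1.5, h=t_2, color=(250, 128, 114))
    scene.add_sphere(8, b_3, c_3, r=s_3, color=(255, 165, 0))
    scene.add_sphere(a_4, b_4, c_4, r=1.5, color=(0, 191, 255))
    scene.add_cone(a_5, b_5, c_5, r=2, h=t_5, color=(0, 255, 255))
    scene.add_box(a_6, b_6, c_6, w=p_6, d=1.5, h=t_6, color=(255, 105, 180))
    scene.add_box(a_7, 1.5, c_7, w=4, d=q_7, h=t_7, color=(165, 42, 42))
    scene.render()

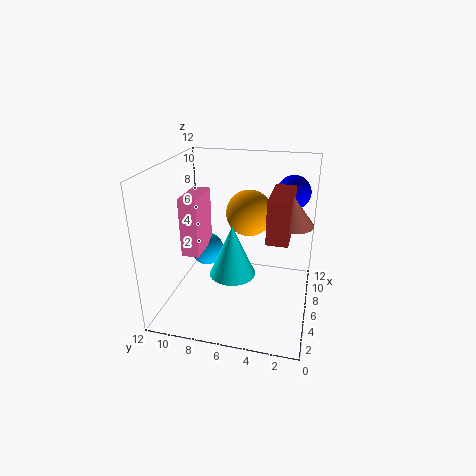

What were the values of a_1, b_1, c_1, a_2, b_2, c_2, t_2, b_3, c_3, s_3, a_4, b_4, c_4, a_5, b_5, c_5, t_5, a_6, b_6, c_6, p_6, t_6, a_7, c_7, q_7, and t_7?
a_1 = 10; b_1 = 2; c_1 = 9; a_2 = 3; b_2 = 1.5; c_2 = 9; t_2 = 2; b_3 = 5.5; c_3 = 7.5; s_3 = 2; a_4 = 8; b_4 = 9.5; c_4 = 3.5; a_5 = 6; b_5 = 6.5; c_5 = 2.5; t_5 = 4.5; a_6 = 4.5; b_6 = 9; c_6 = 4.5; p_6 = 3.5; t_6 = 5; a_7 = 1.5; c_7 = 8; q_7 = 1.5; t_7 = 3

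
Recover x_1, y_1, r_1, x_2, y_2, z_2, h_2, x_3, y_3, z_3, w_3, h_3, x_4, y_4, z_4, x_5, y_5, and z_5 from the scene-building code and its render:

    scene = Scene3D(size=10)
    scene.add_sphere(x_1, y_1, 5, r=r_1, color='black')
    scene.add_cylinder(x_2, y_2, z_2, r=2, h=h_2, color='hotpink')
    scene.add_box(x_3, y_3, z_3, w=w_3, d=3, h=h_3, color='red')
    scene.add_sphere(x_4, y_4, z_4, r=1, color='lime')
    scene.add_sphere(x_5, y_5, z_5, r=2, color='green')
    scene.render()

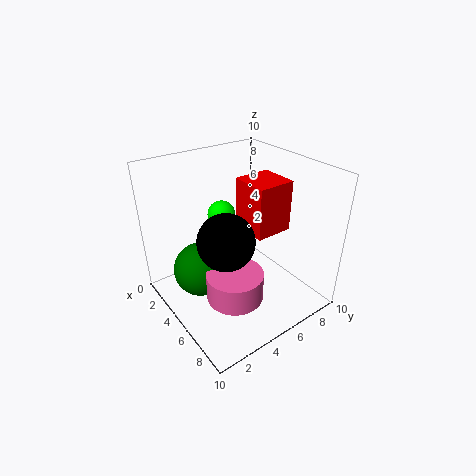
x_1 = 5; y_1 = 4; r_1 = 2; x_2 = 6; y_2 = 4; z_2 = 1; h_2 = 2; x_3 = 2; y_3 = 7; z_3 = 4; w_3 = 3; h_3 = 4; x_4 = 3; y_4 = 5; z_4 = 6; x_5 = 3; y_5 = 3; z_5 = 2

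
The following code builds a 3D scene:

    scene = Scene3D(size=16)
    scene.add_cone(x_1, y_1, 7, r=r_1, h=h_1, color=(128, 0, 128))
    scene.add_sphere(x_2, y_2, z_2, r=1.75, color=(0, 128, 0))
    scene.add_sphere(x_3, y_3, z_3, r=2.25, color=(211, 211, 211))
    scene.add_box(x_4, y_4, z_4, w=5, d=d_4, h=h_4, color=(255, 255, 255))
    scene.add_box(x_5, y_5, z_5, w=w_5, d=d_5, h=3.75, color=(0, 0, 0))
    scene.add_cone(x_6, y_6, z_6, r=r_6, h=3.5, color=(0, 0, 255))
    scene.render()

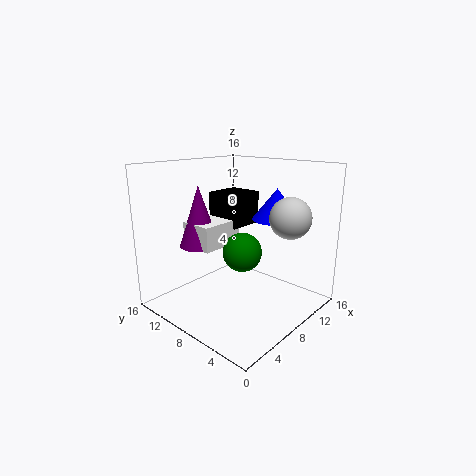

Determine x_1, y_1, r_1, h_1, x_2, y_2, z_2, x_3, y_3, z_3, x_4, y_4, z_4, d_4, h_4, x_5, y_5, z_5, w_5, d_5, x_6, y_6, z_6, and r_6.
x_1 = 5.5, y_1 = 11.5, r_1 = 2.25, h_1 = 6.75, x_2 = 3.25, y_2 = 3.25, z_2 = 9, x_3 = 11, y_3 = 3.25, z_3 = 10.5, x_4 = 4.25, y_4 = 9, z_4 = 7, d_4 = 3.75, h_4 = 2.75, x_5 = 8.25, y_5 = 8.75, z_5 = 8.75, w_5 = 4.25, d_5 = 4, x_6 = 12, y_6 = 5.75, z_6 = 9.75, r_6 = 2.75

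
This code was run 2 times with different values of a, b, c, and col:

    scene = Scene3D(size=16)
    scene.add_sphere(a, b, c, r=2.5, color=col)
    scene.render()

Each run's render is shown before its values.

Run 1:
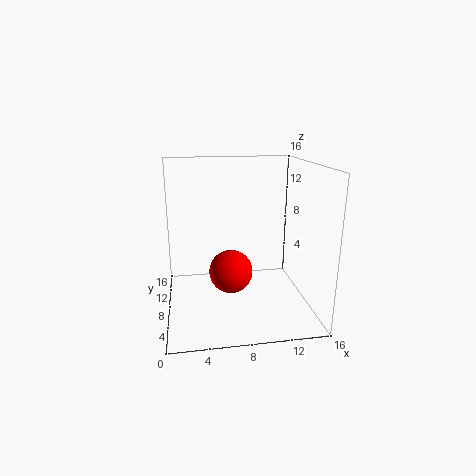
a = 7.25; b = 8.5; c = 3.75; col = 'red'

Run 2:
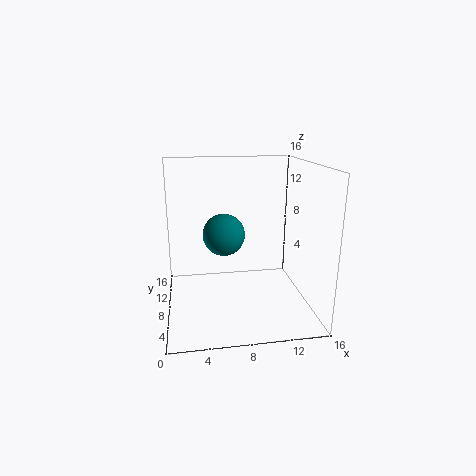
a = 6.75; b = 10.75; c = 7.5; col = 'teal'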